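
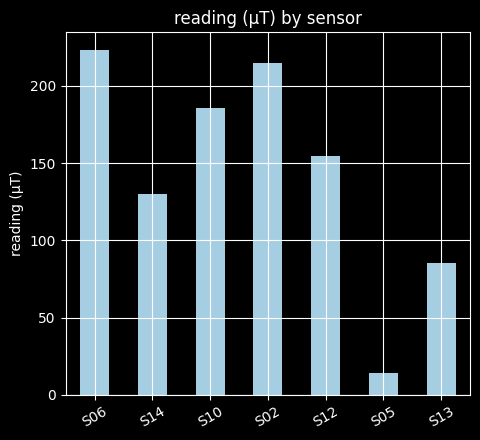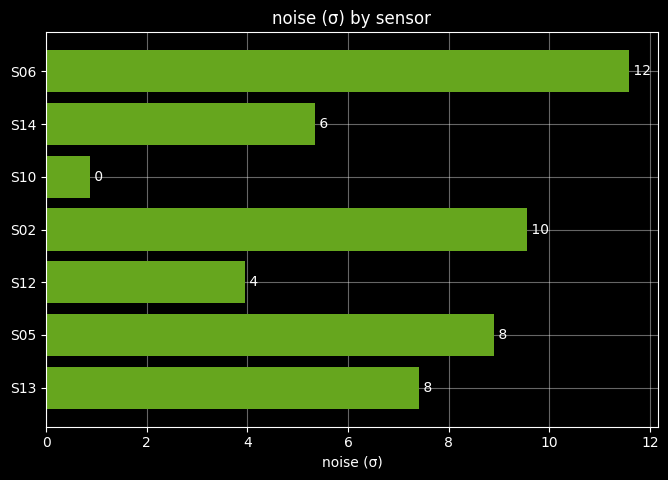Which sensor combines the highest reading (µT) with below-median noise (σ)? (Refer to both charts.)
Chart 2 median noise (σ) ≈ 8; below-median sensors: S14, S10, S12. Among those, S10 has the highest reading (µT) (≈ 175).

S10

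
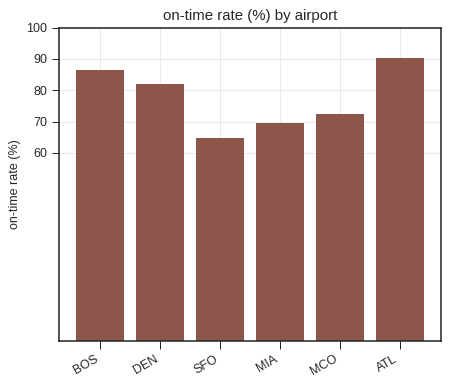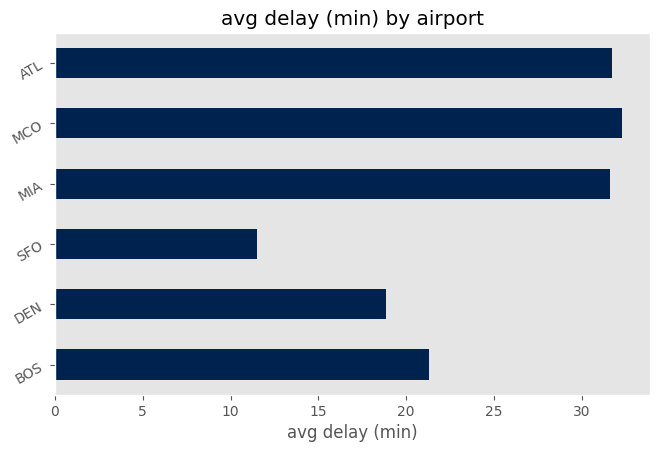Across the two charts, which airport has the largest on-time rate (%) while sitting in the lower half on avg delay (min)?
Chart 2 median avg delay (min) ≈ 25; below-median airports: BOS, DEN, SFO. Among those, BOS has the highest on-time rate (%) (≈ 90).

BOS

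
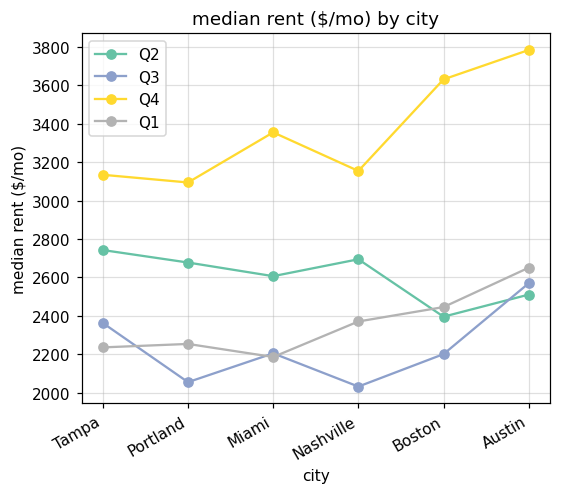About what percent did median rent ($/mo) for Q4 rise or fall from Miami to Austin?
Miami ≈ 3400, Austin ≈ 3800; (3800 − 3400) / 3400 ≈ +11.8%.

≈ +11.8%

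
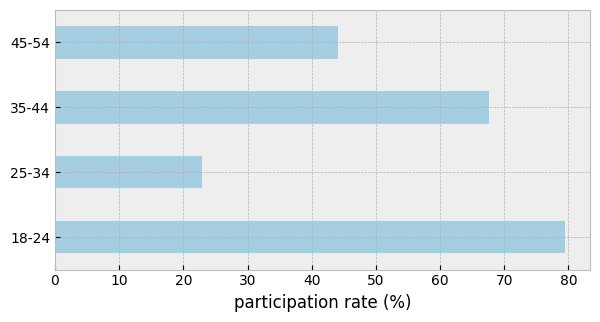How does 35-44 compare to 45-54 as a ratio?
35-44 ≈ 70, 45-54 ≈ 40; 70/40 ≈ 1.75.

≈ 1.75×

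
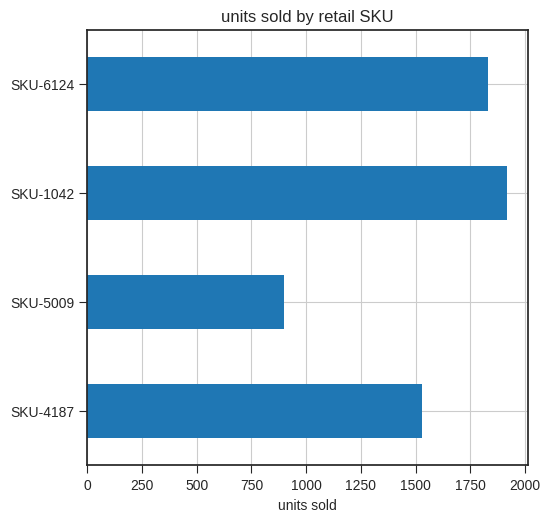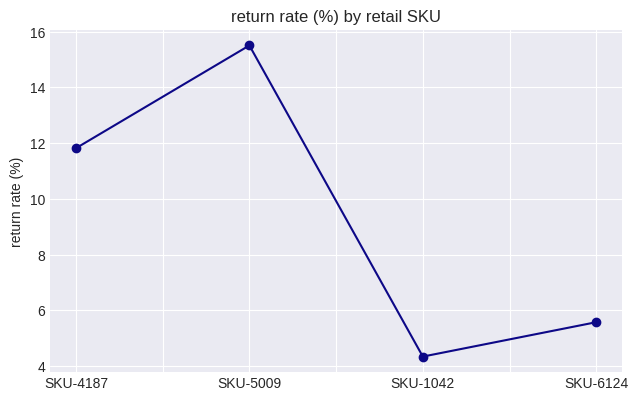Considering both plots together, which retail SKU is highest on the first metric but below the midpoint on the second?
Chart 2 median return rate (%) ≈ 8; below-median retail SKUs: SKU-1042, SKU-6124. Among those, SKU-1042 has the highest units sold (≈ 2000).

SKU-1042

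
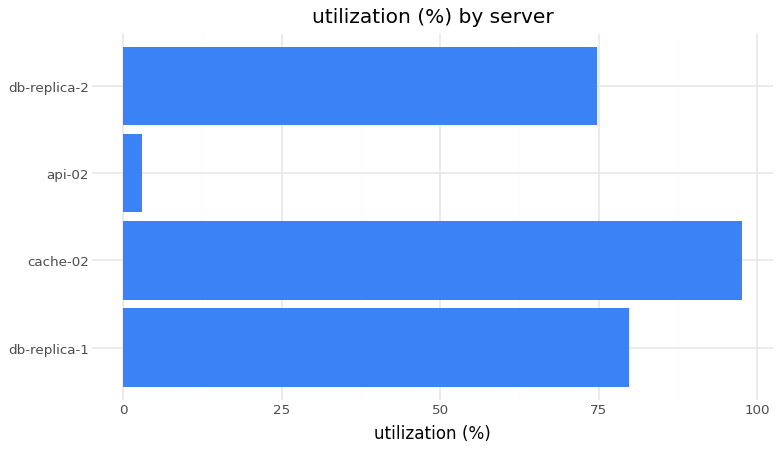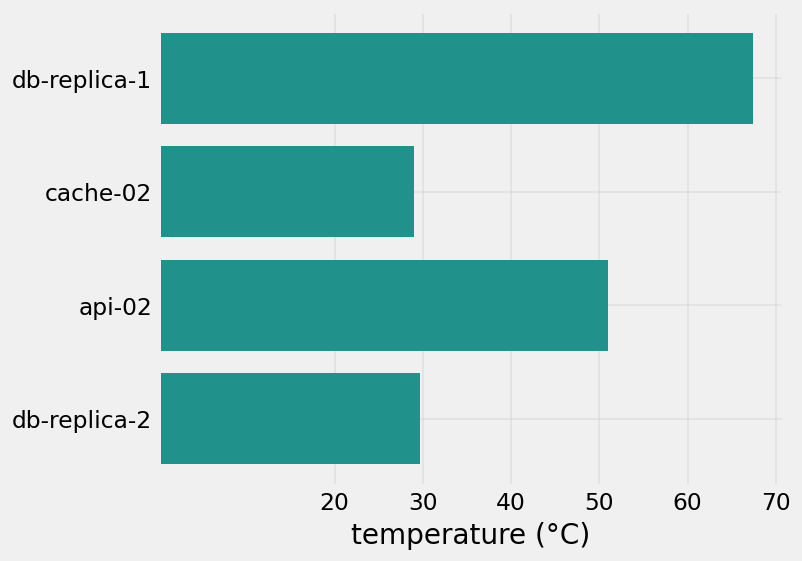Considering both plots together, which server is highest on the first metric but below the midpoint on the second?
Chart 2 median temperature (°C) ≈ 40; below-median servers: cache-02, db-replica-2. Among those, cache-02 has the highest utilization (%) (≈ 100).

cache-02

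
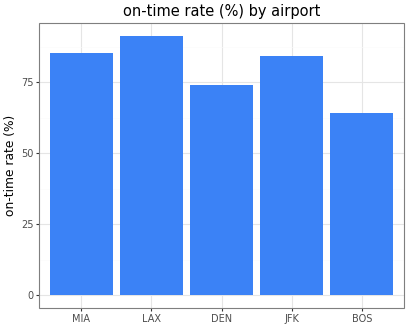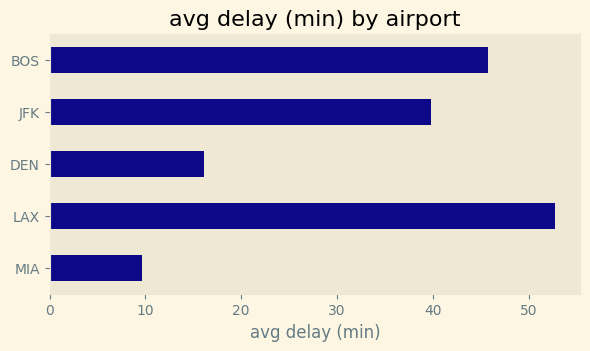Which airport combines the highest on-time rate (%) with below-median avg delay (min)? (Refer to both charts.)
MIA

Chart 2 median avg delay (min) ≈ 40; below-median airports: MIA, DEN. Among those, MIA has the highest on-time rate (%) (≈ 90).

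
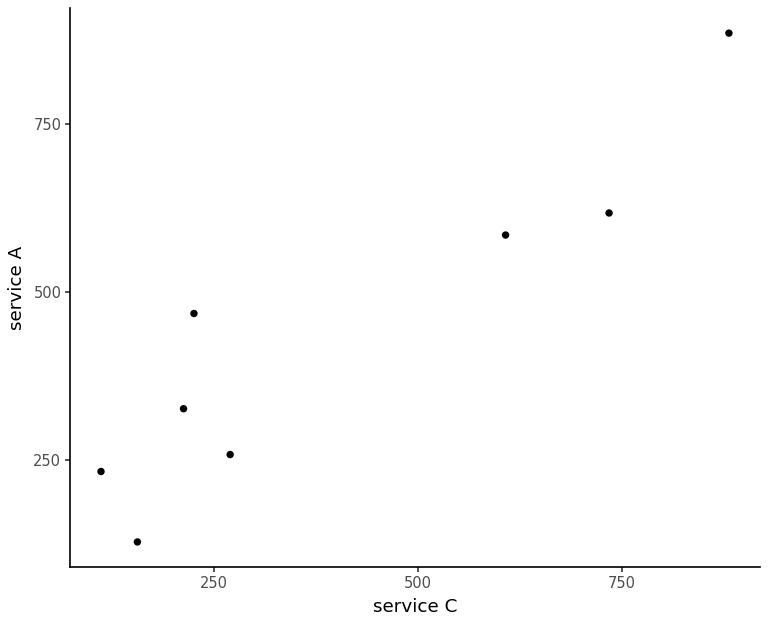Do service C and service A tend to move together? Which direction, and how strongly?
Points are positively correlated; strong (|r| ≈ 0.9).

positive, strong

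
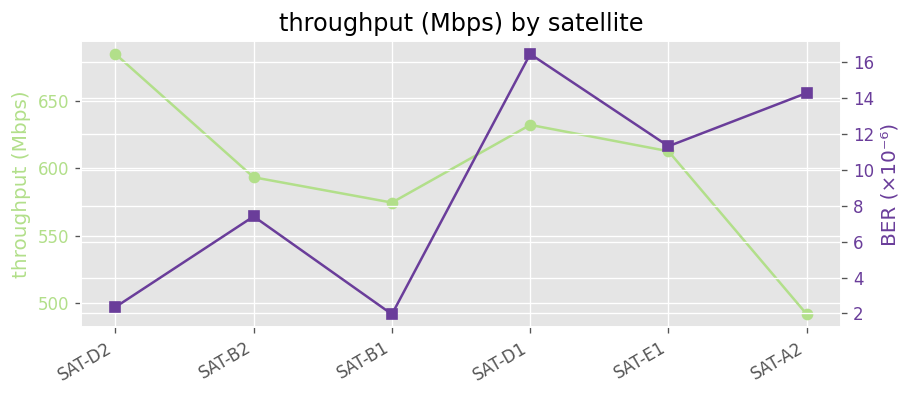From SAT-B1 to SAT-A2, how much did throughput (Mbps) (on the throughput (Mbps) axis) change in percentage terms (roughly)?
≈ -13.8%

SAT-B1 ≈ 580, SAT-A2 ≈ 500; (500 − 580) / 580 ≈ -13.8%.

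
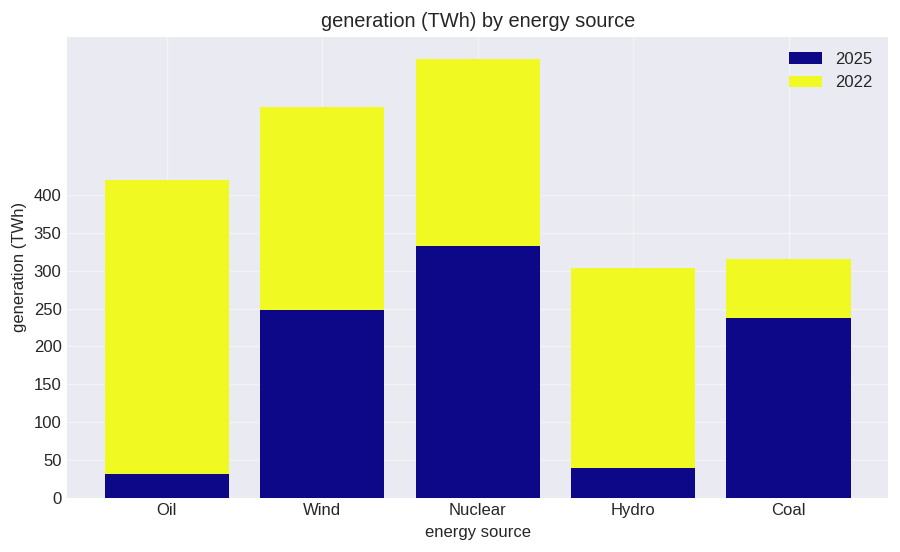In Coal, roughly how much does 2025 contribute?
≈ 250

2025 top ≈ 250, bottom ≈ 0; segment ≈ 250.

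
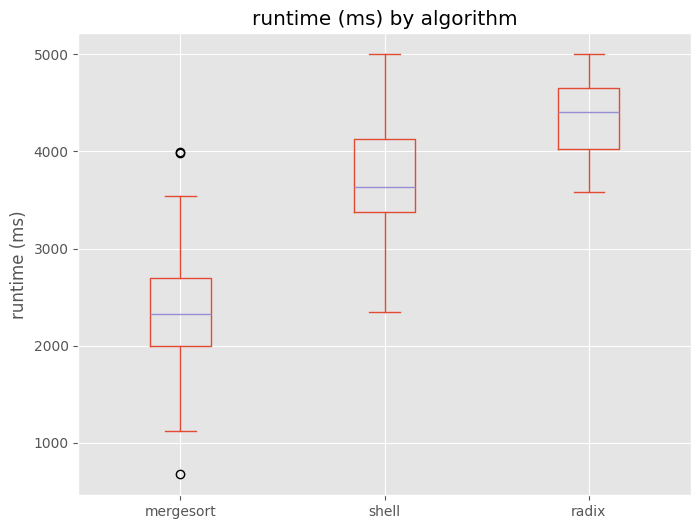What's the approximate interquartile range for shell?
Q3 ≈ 4200, Q1 ≈ 3400; IQR ≈ 800.

≈ 800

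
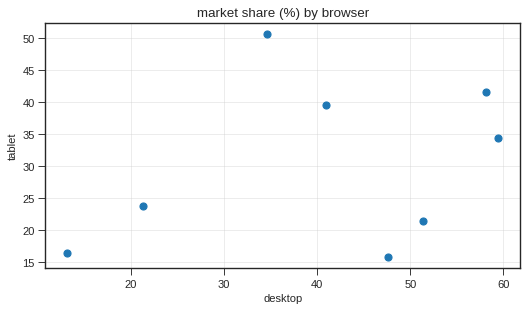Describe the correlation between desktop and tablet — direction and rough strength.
positive, weak

Points are positively correlated; weak (|r| ≈ 0.3).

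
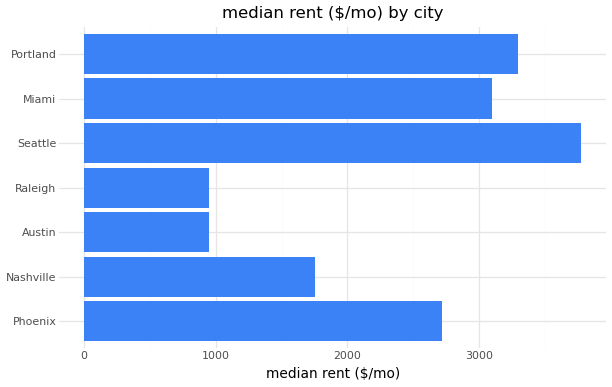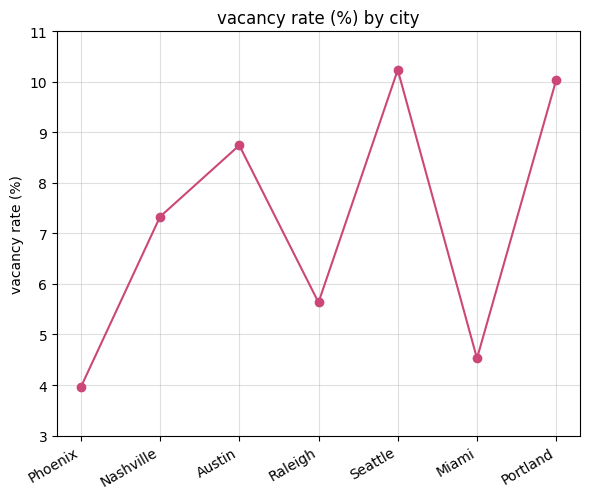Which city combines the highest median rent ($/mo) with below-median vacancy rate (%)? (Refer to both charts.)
Miami

Chart 2 median vacancy rate (%) ≈ 7; below-median cities: Phoenix, Raleigh, Miami. Among those, Miami has the highest median rent ($/mo) (≈ 3000).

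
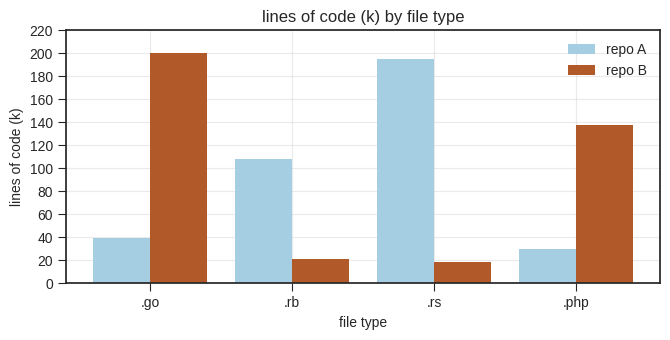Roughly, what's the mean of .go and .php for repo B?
≈ 170

(200 + 140) / 2 ≈ 170.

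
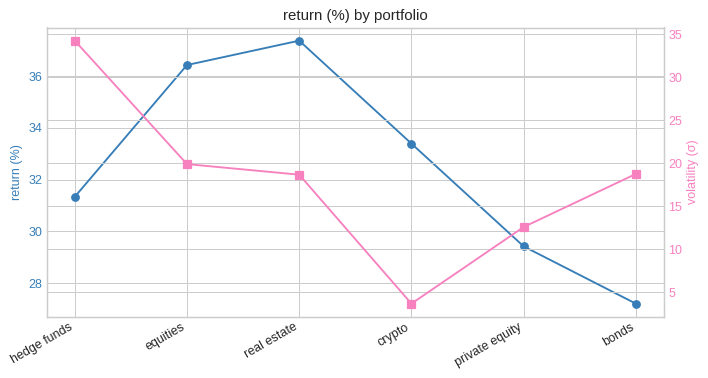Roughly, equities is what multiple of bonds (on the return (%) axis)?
equities ≈ 36, bonds ≈ 27; 36/27 ≈ 1.33.

≈ 1.33×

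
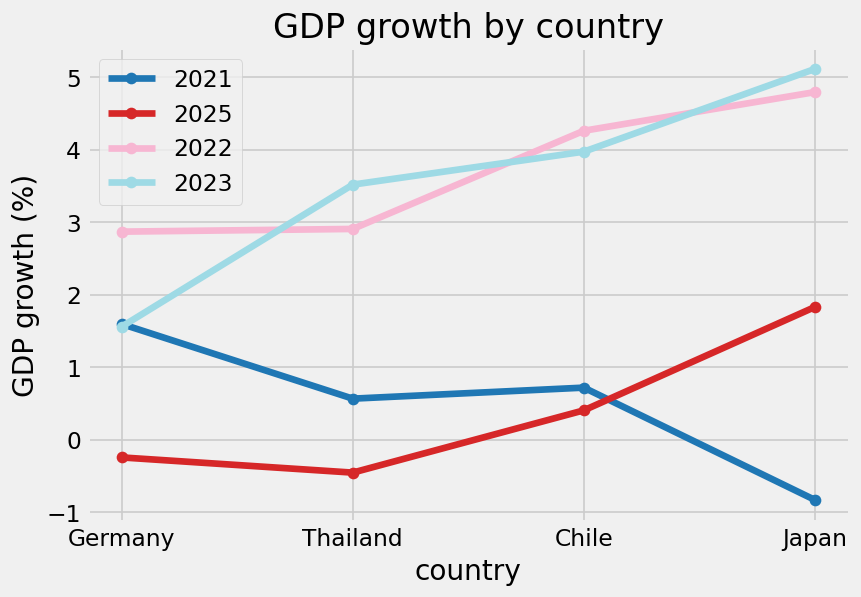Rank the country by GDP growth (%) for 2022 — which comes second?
Chile

Top 3 for 2022: Japan ≈ 5.0, Chile ≈ 4.5, Thailand ≈ 3.0.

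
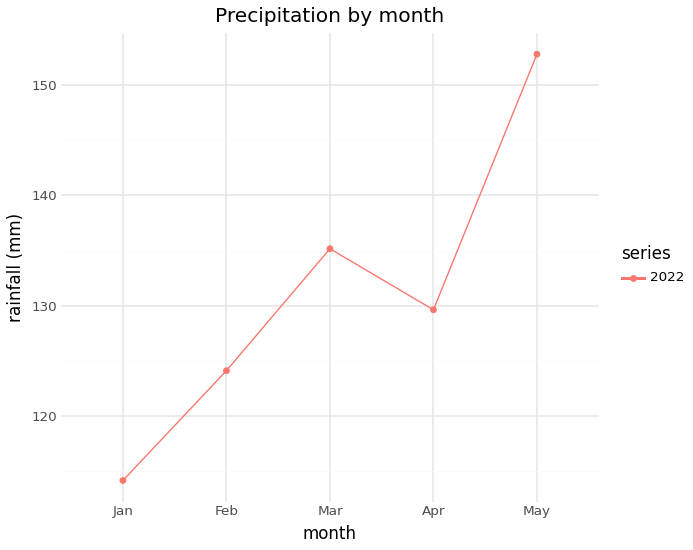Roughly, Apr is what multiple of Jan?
≈ 1.13×

Apr ≈ 130, Jan ≈ 115; 130/115 ≈ 1.13.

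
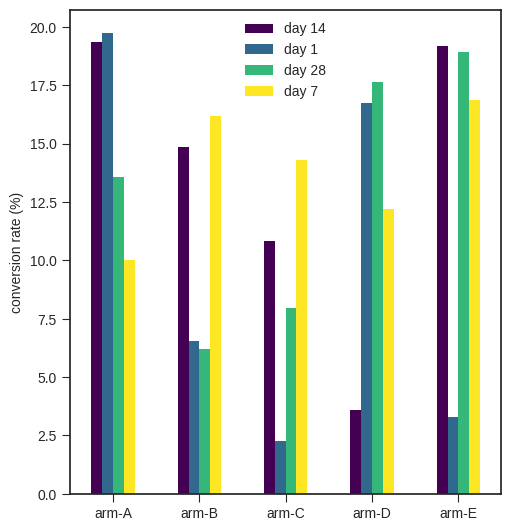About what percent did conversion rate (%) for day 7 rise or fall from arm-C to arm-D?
≈ -14.3%

arm-C ≈ 14, arm-D ≈ 12; (12 − 14) / 14 ≈ -14.3%.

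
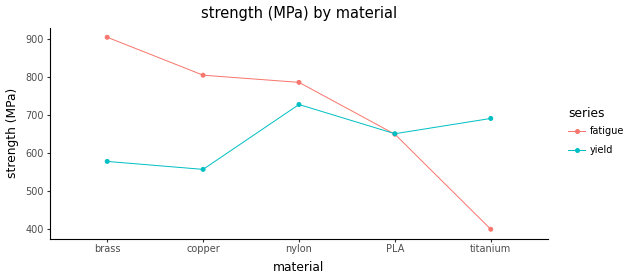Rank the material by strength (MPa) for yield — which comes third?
Top 4 for yield: nylon ≈ 750, titanium ≈ 700, PLA ≈ 650, brass ≈ 600.

PLA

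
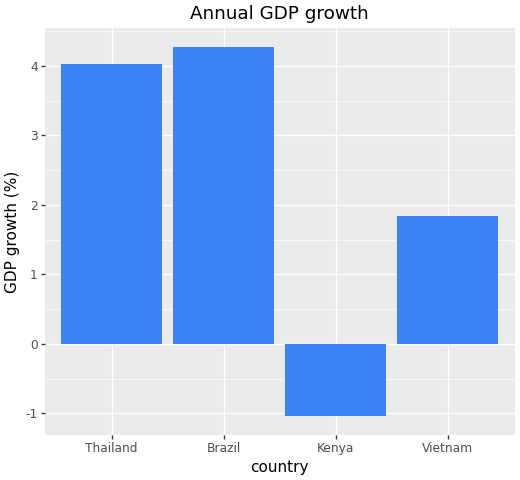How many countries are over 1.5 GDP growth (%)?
3

Above 1.5: Thailand, Brazil, Vietnam.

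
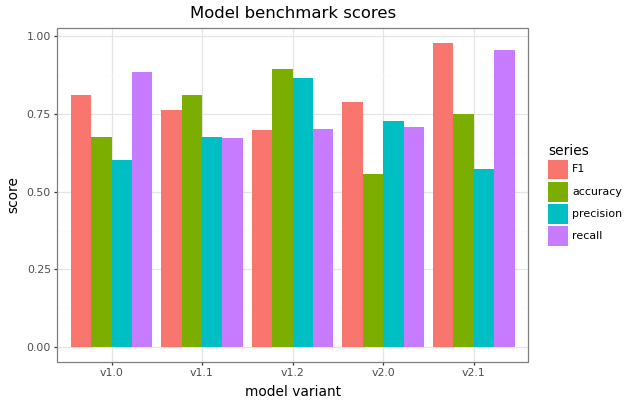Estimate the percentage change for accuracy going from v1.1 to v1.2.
≈ +12.5%

v1.1 ≈ 0.8, v1.2 ≈ 0.9; (0.9 − 0.8) / 0.8 ≈ +12.5%.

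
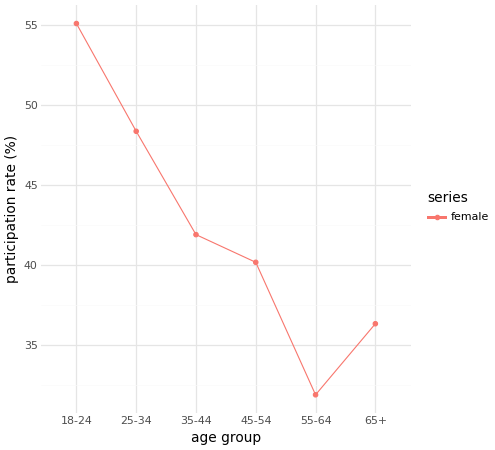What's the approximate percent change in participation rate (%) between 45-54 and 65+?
45-54 ≈ 40, 65+ ≈ 36; (36 − 40) / 40 ≈ -10%.

≈ -10%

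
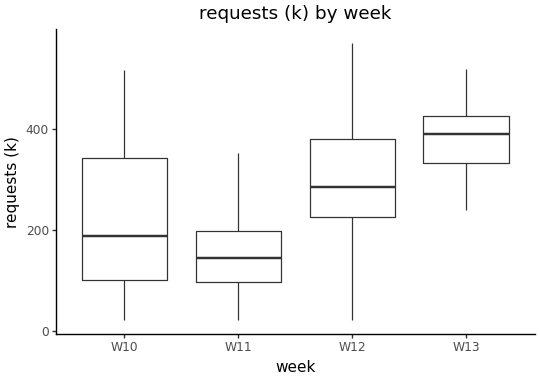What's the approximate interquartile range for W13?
Q3 ≈ 420, Q1 ≈ 340; IQR ≈ 80.

≈ 80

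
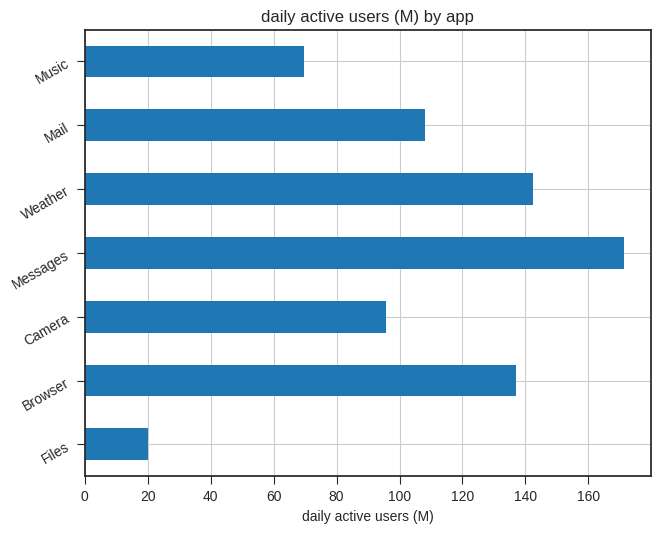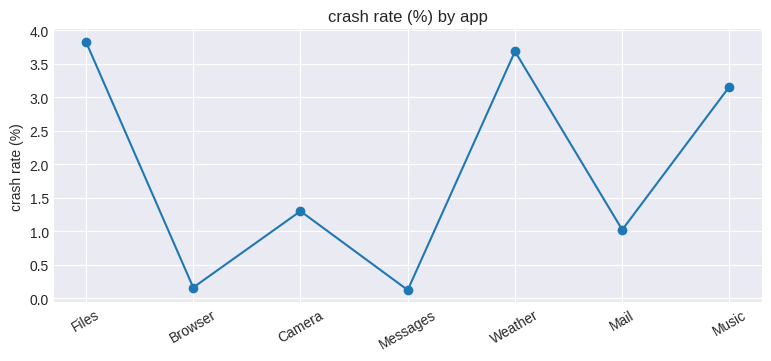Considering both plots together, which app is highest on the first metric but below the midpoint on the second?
Messages

Chart 2 median crash rate (%) ≈ 1.5; below-median apps: Browser, Messages, Mail. Among those, Messages has the highest daily active users (M) (≈ 180).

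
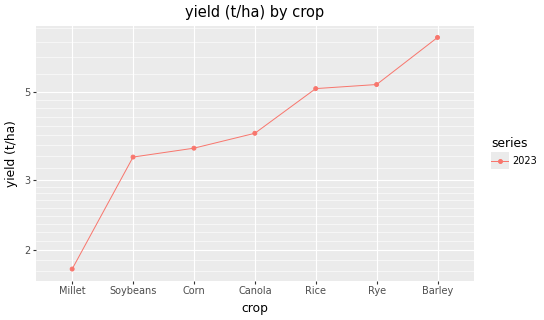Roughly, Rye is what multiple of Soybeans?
≈ 1.43×

Rye ≈ 5.0, Soybeans ≈ 3.5; 5.0/3.5 ≈ 1.43.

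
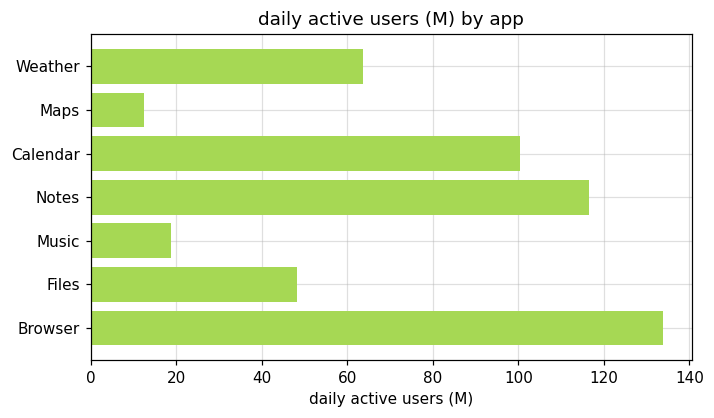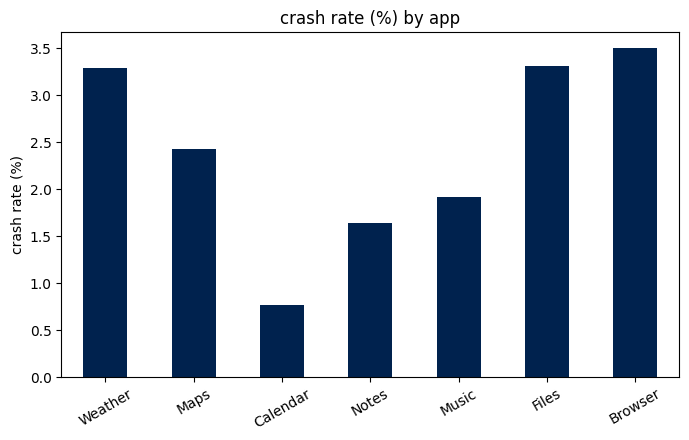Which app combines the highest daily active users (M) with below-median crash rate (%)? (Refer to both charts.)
Chart 2 median crash rate (%) ≈ 2.5; below-median apps: Calendar, Notes, Music. Among those, Notes has the highest daily active users (M) (≈ 120).

Notes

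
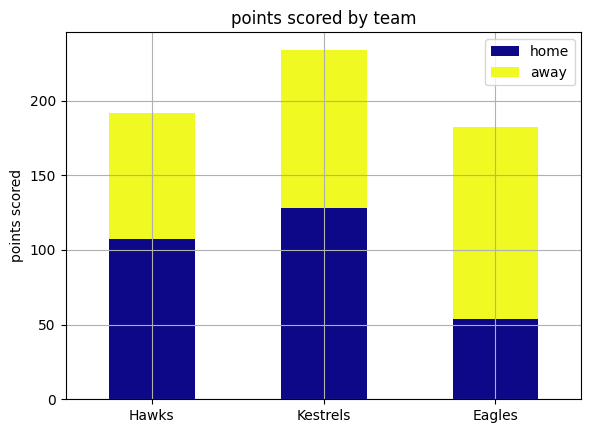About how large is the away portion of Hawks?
≈ 100

away top ≈ 200, bottom ≈ 100; segment ≈ 100.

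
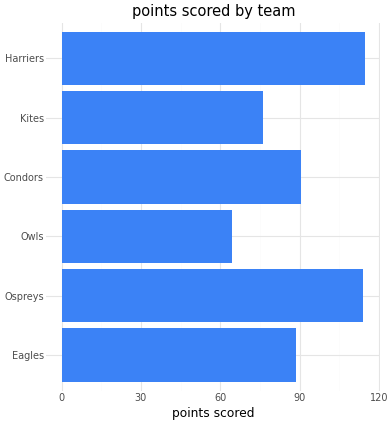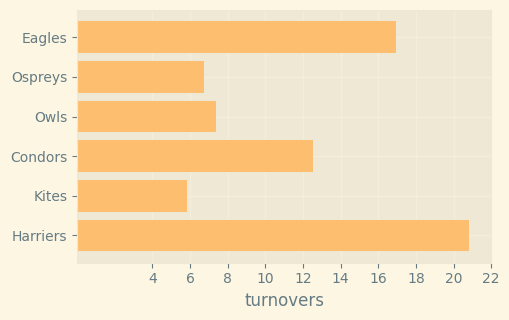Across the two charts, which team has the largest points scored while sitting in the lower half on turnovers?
Ospreys

Chart 2 median turnovers ≈ 10; below-median teams: Ospreys, Owls, Kites. Among those, Ospreys has the highest points scored (≈ 120).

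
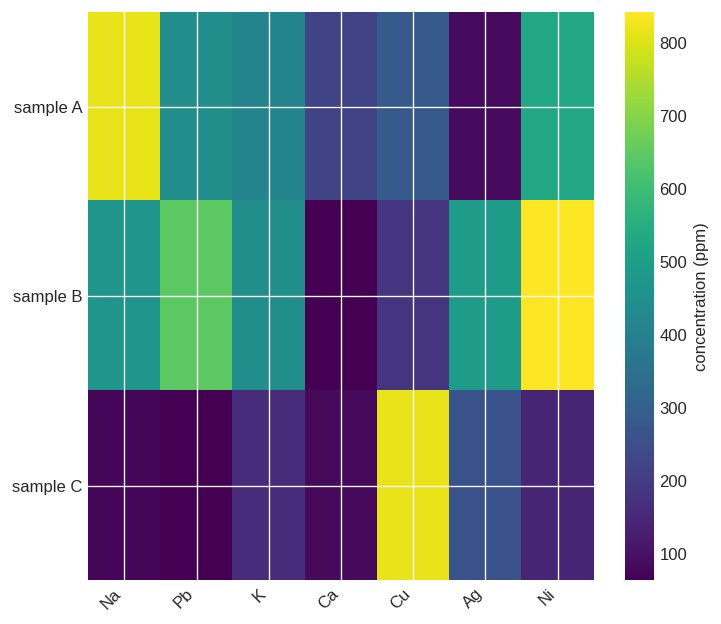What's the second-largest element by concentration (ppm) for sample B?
Pb

Top 3 for sample B: Ni ≈ 800, Pb ≈ 600, Ag ≈ 500.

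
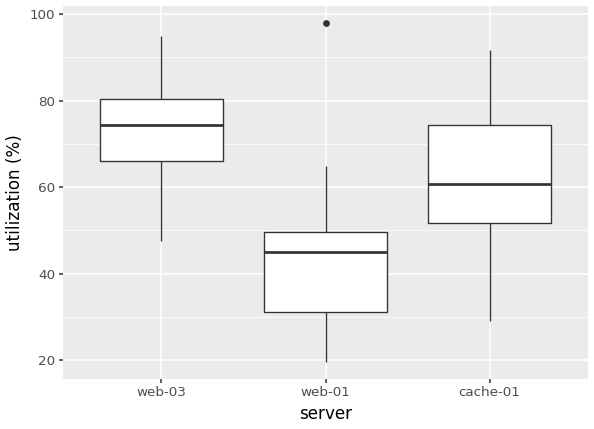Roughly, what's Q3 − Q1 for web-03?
≈ 15

Q3 ≈ 80, Q1 ≈ 65; IQR ≈ 15.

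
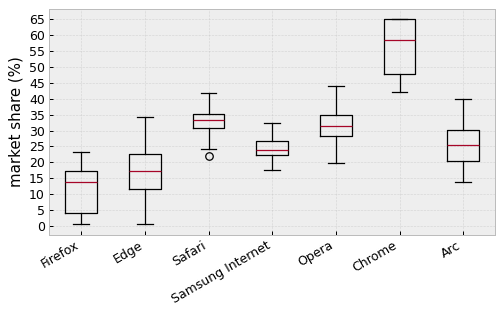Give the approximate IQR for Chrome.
Q3 ≈ 65, Q1 ≈ 50; IQR ≈ 15.

≈ 15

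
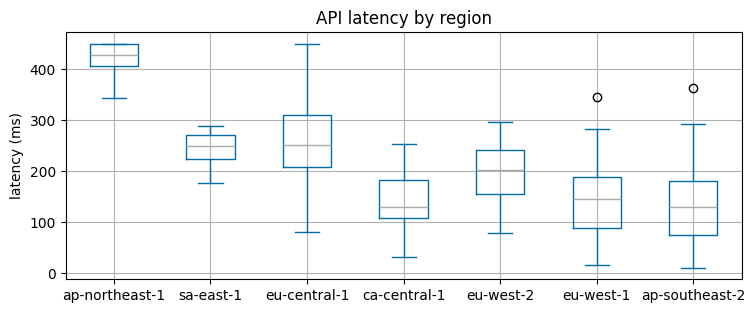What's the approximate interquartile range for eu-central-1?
Q3 ≈ 300, Q1 ≈ 200; IQR ≈ 100.

≈ 100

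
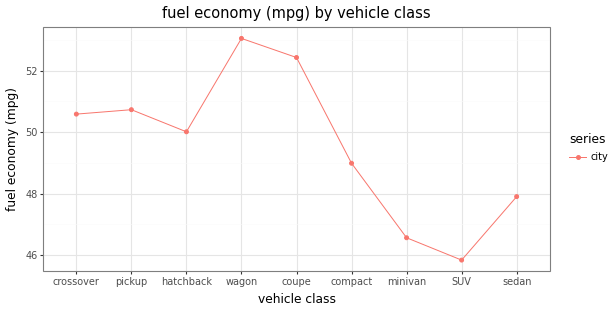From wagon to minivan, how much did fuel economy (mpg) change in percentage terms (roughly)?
≈ -11.3%

wagon ≈ 53, minivan ≈ 47; (47 − 53) / 53 ≈ -11.3%.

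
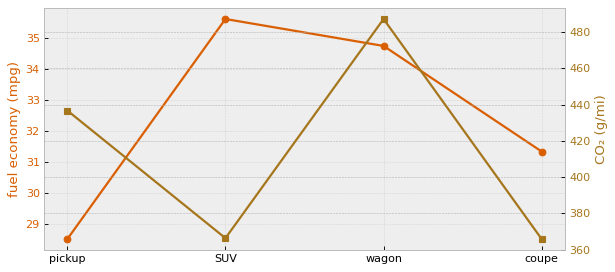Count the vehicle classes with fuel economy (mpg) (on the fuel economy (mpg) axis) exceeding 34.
2

Above 34: SUV, wagon.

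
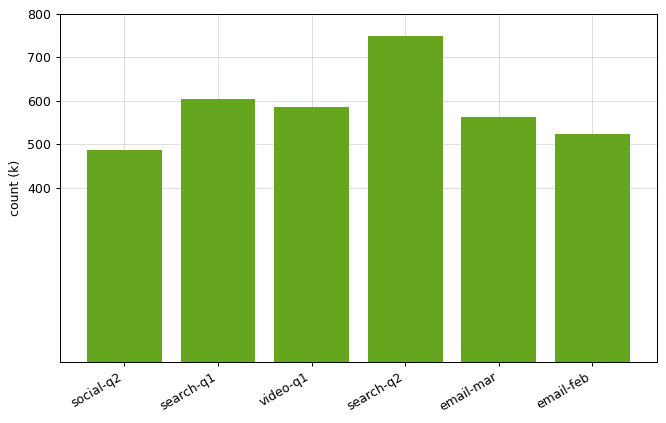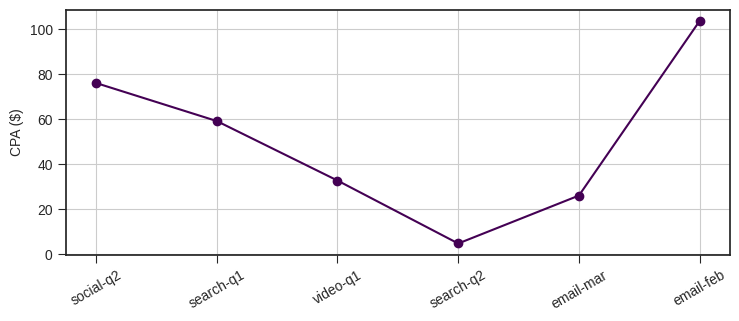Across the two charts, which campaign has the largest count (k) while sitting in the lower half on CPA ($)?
search-q2

Chart 2 median CPA ($) ≈ 50; below-median campaigns: video-q1, search-q2, email-mar. Among those, search-q2 has the highest count (k) (≈ 700).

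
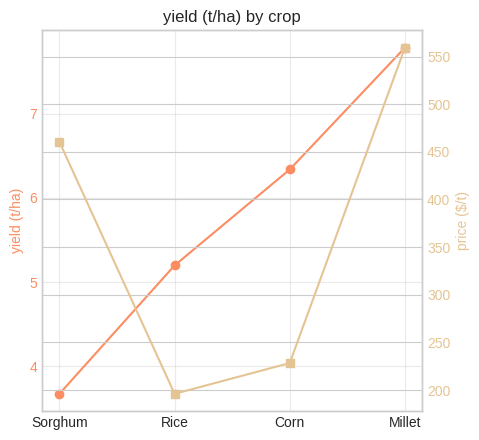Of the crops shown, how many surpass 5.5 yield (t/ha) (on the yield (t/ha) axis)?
Above 5.5: Corn, Millet.

2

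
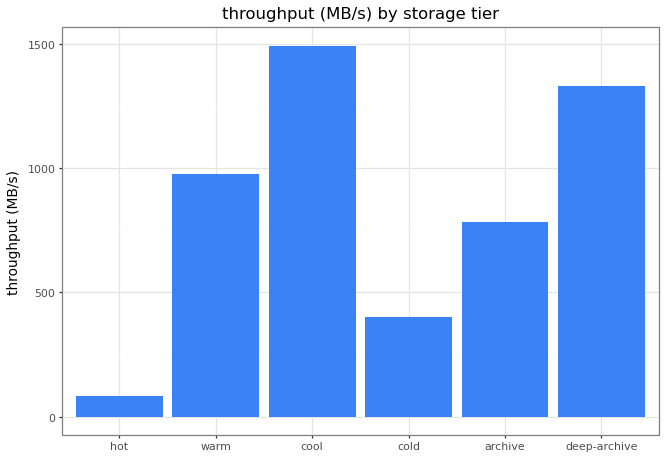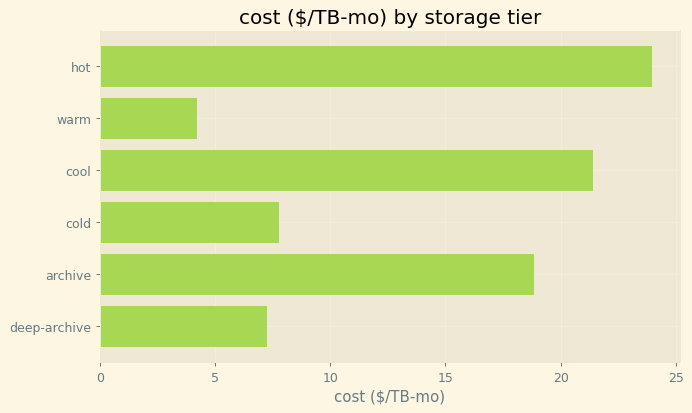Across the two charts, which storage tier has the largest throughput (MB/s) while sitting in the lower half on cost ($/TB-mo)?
Chart 2 median cost ($/TB-mo) ≈ 15; below-median storage tiers: warm, cold, deep-archive. Among those, deep-archive has the highest throughput (MB/s) (≈ 1400).

deep-archive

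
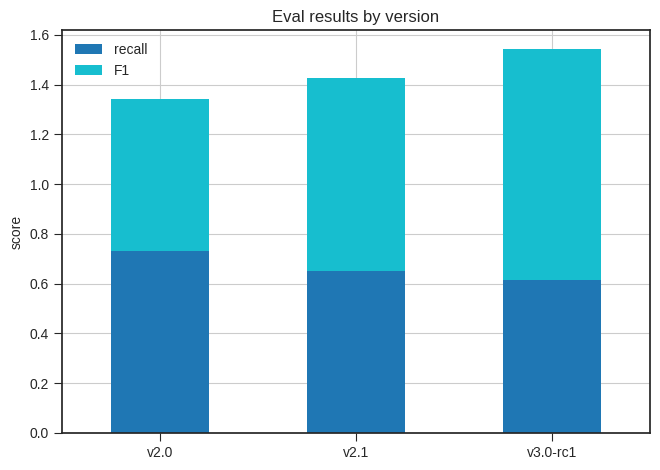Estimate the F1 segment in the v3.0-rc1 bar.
F1 top ≈ 1.6, bottom ≈ 0.6; segment ≈ 1.0.

≈ 1.0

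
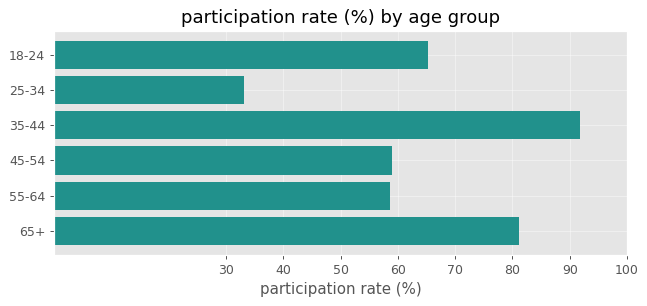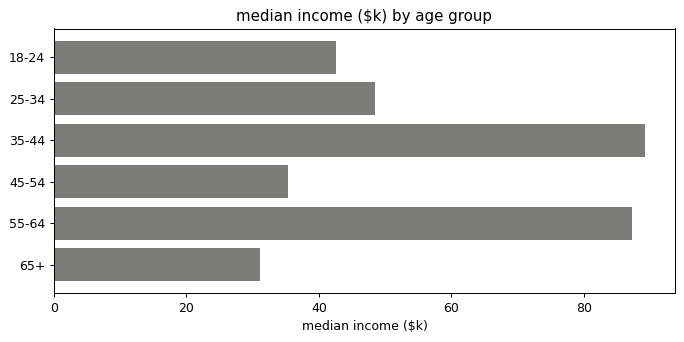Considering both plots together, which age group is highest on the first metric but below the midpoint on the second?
65+

Chart 2 median median income ($k) ≈ 50; below-median age groups: 18-24, 45-54, 65+. Among those, 65+ has the highest participation rate (%) (≈ 80).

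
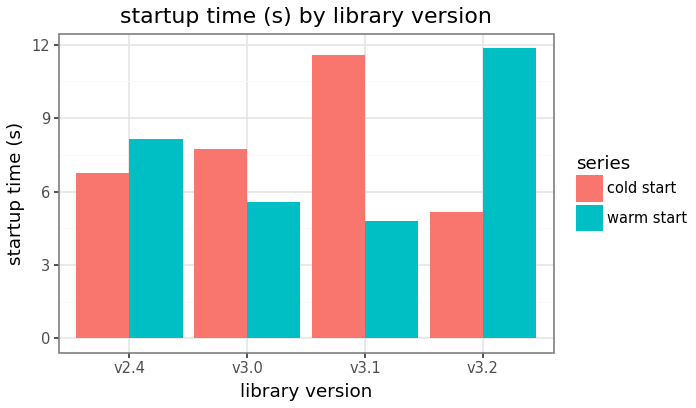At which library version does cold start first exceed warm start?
v3.0

v2.4: cold start ≈ 7 vs warm start ≈ 8 (not yet); v3.0: cold start ≈ 8 vs warm start ≈ 6 (first crossover).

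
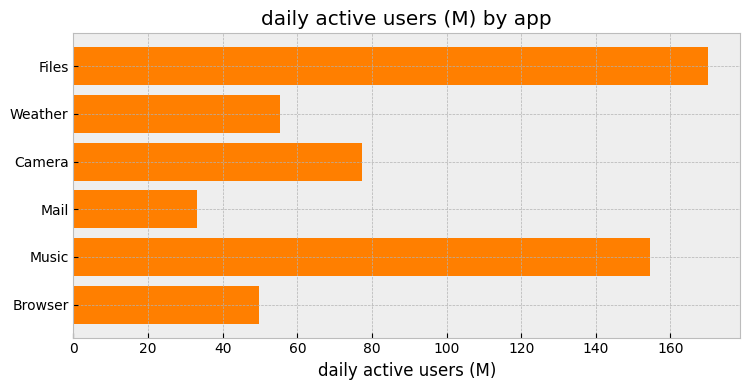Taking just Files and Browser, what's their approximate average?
≈ 110

(180 + 40) / 2 ≈ 110.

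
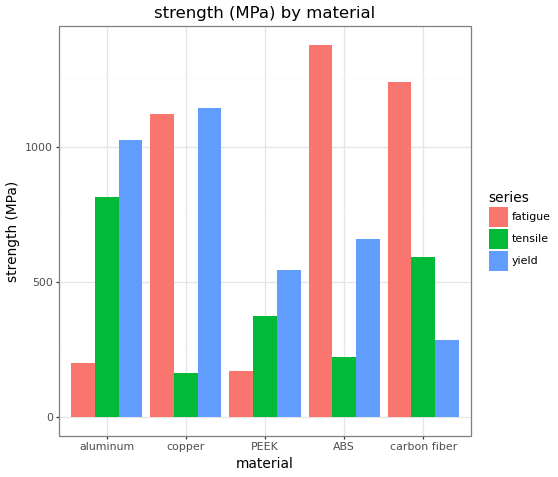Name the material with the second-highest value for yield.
aluminum

Top 3 for yield: copper ≈ 1200, aluminum ≈ 1000, ABS ≈ 600.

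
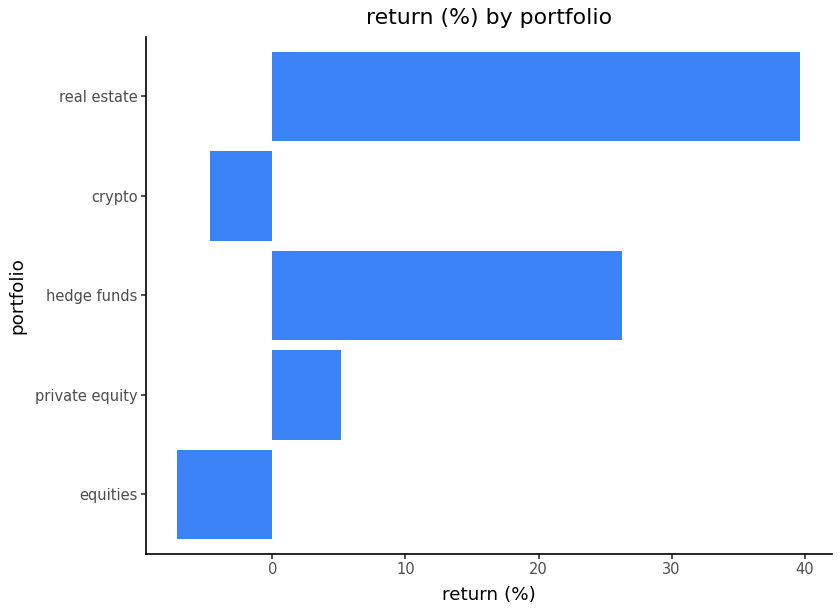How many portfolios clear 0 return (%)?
3

Above 0: private equity, hedge funds, real estate.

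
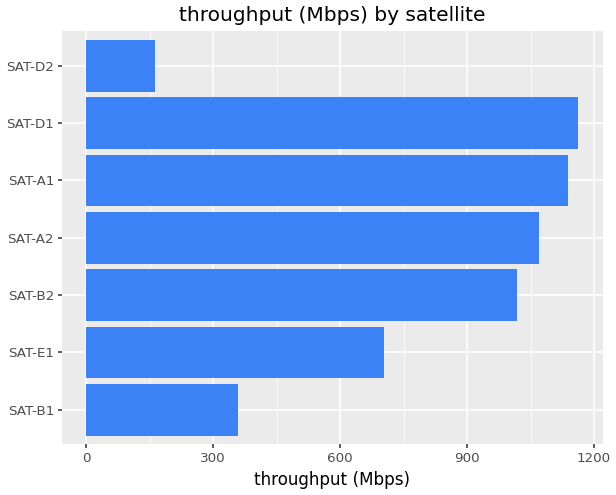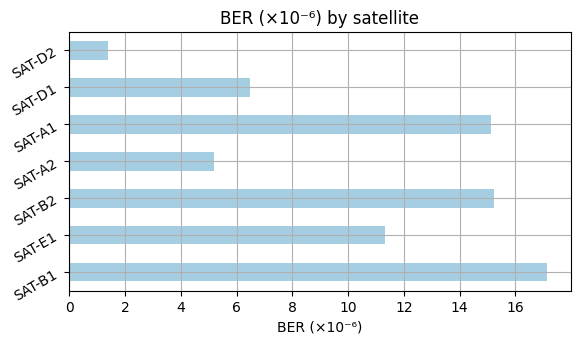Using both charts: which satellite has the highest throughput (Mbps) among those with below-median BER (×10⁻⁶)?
SAT-D1

Chart 2 median BER (×10⁻⁶) ≈ 12; below-median satellites: SAT-A2, SAT-D1, SAT-D2. Among those, SAT-D1 has the highest throughput (Mbps) (≈ 1200).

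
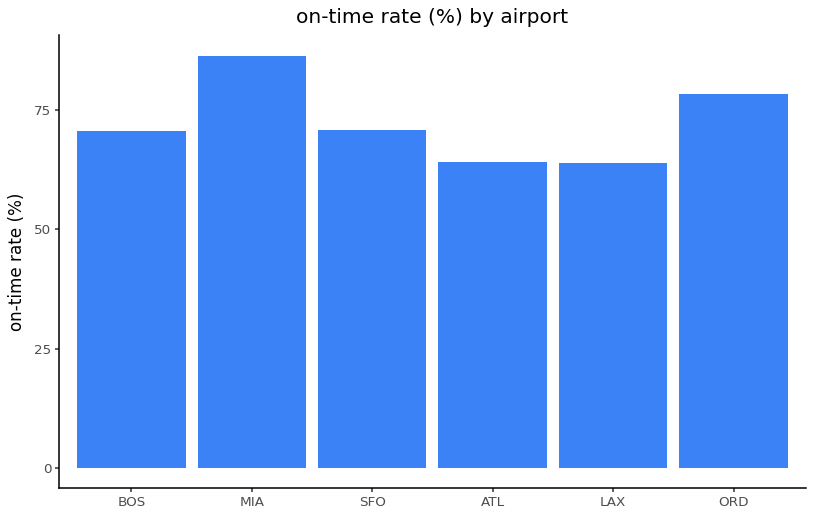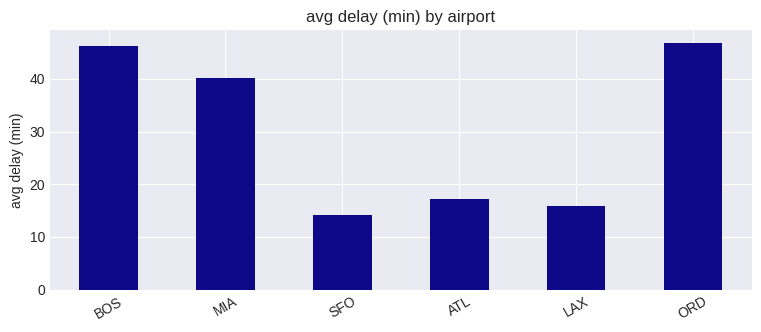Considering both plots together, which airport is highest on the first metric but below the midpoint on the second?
SFO

Chart 2 median avg delay (min) ≈ 30; below-median airports: SFO, ATL, LAX. Among those, SFO has the highest on-time rate (%) (≈ 70).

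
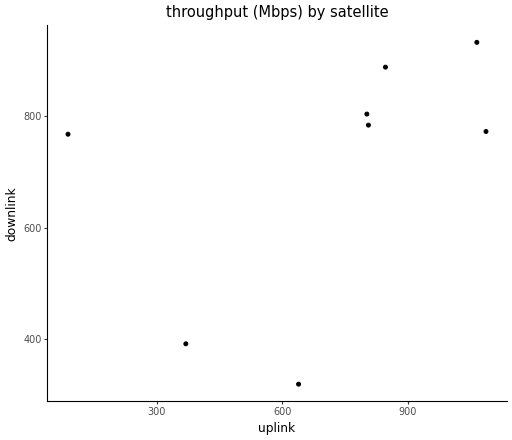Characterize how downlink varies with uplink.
Points are positively correlated; moderate (|r| ≈ 0.5).

positive, moderate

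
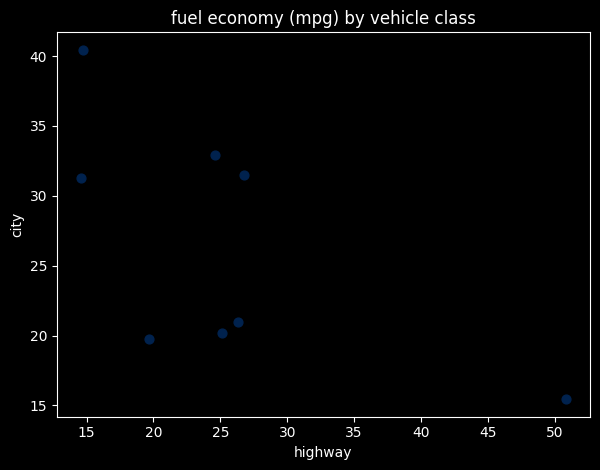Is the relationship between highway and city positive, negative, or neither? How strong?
Points are negatively correlated; moderate (|r| ≈ 0.6).

negative, moderate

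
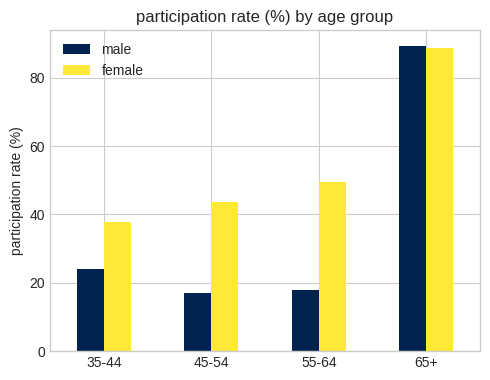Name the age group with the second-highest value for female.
Top 3 for female: 65+ ≈ 90, 55-64 ≈ 50, 45-54 ≈ 40.

55-64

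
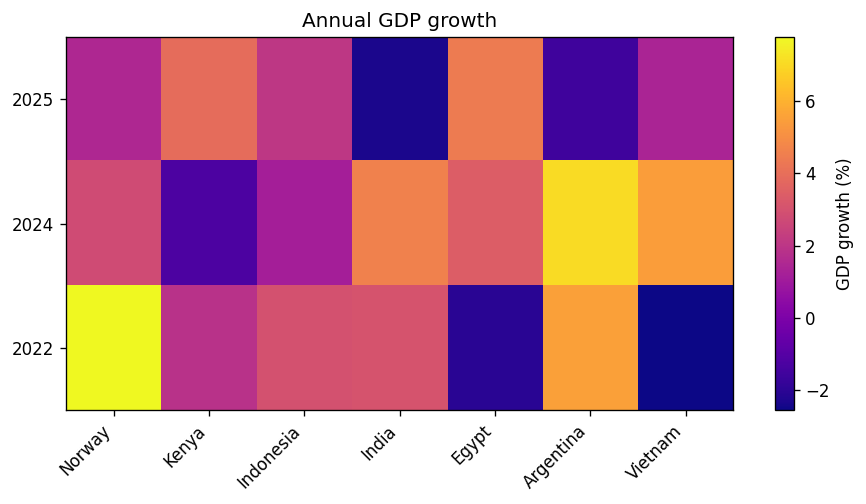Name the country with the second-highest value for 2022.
Top 3 for 2022: Norway ≈ 8, Argentina ≈ 6, India ≈ 3.

Argentina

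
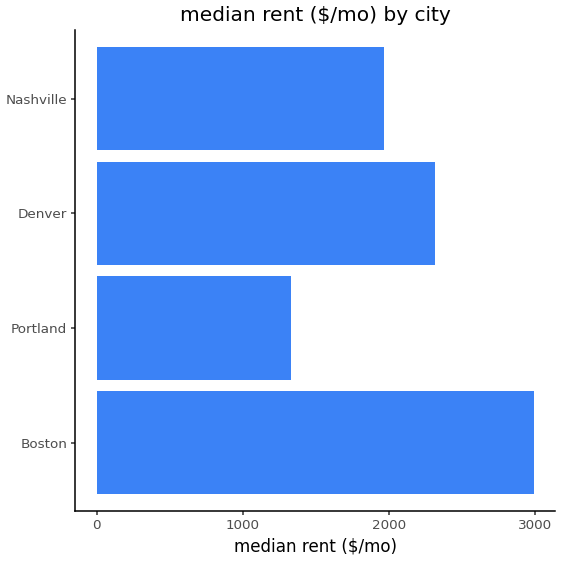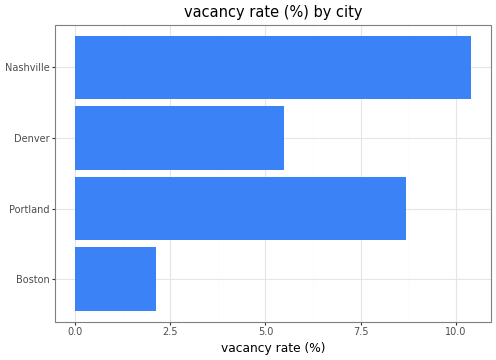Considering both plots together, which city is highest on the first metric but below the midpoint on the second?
Boston

Chart 2 median vacancy rate (%) ≈ 7; below-median cities: Boston, Denver. Among those, Boston has the highest median rent ($/mo) (≈ 3000).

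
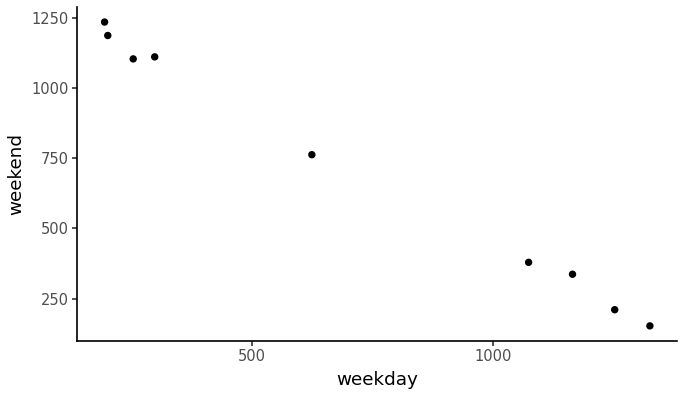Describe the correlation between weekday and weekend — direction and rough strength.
negative, strong

Points are negatively correlated; strong (|r| ≈ 1.0).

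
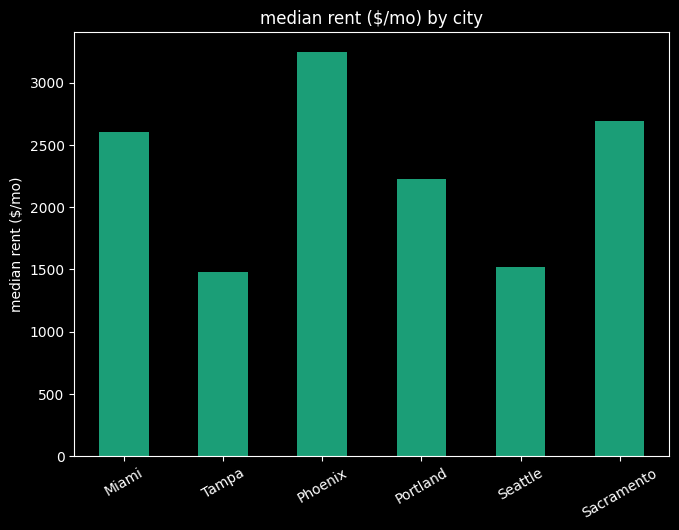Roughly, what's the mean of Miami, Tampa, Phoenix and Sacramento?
≈ 2375

(2500 + 1500 + 3000 + 2500) / 4 ≈ 2375.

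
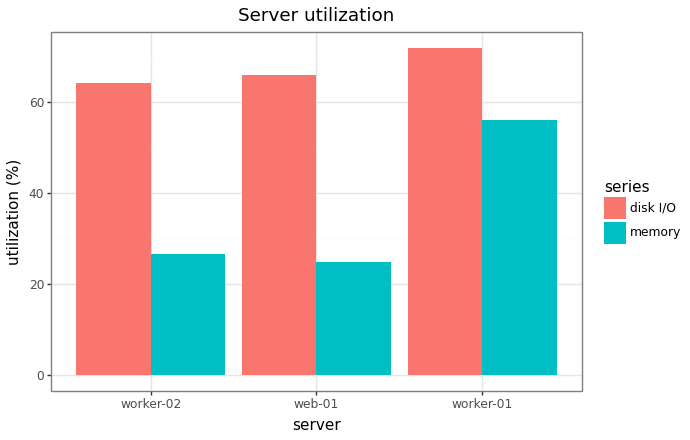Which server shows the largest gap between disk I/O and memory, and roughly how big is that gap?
web-01, ≈ 50 %

web-01: disk I/O ≈ 70, memory ≈ 20 → gap ≈ 50. Next-largest (worker-02) is only ≈ 30.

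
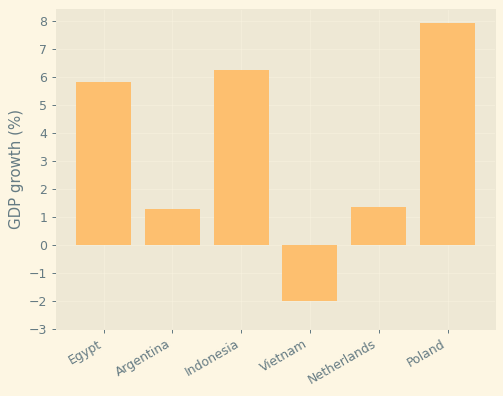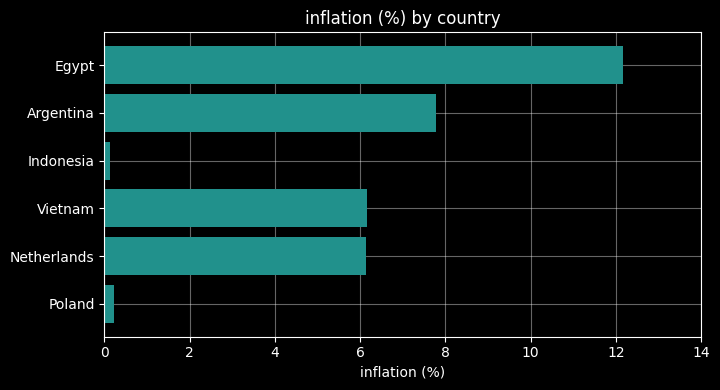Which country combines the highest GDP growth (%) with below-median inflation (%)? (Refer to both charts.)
Chart 2 median inflation (%) ≈ 6; below-median countries: Indonesia, Netherlands, Poland. Among those, Poland has the highest GDP growth (%) (≈ 8).

Poland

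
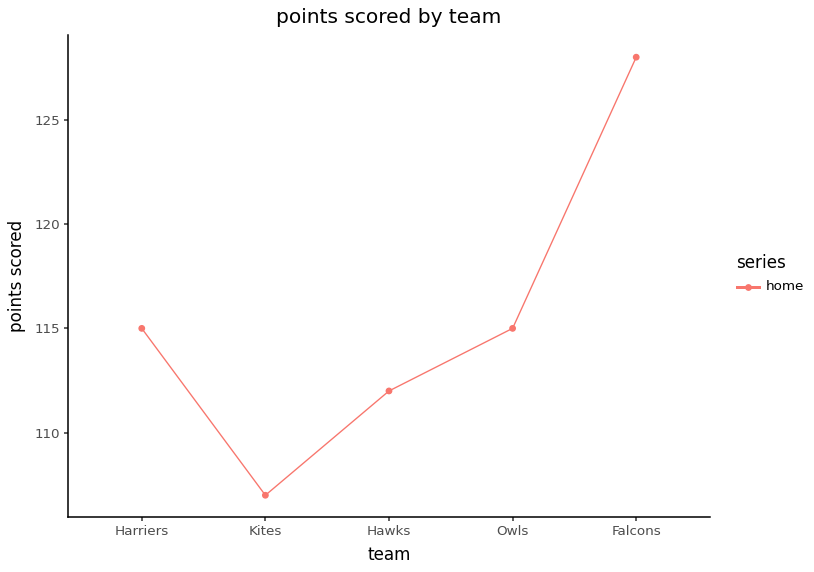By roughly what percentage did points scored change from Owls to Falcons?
≈ +10.3%

Owls ≈ 116, Falcons ≈ 128; (128 − 116) / 116 ≈ +10.3%.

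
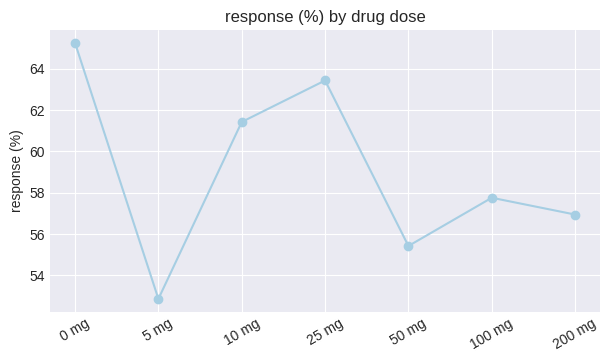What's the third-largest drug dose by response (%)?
Top 4: 0 mg ≈ 66, 25 mg ≈ 64, 10 mg ≈ 62, 100 mg ≈ 58.

10 mg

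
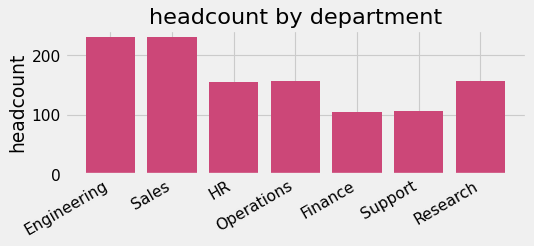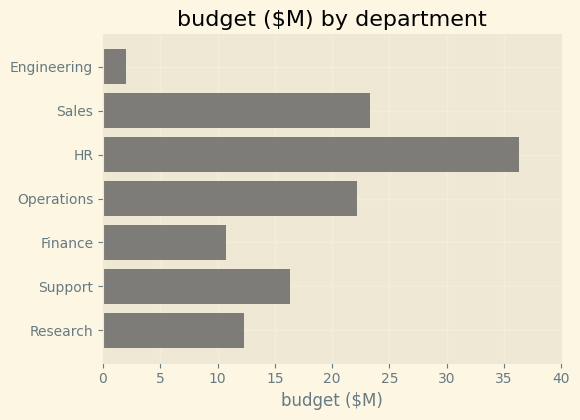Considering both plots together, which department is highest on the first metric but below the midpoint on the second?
Engineering

Chart 2 median budget ($M) ≈ 15; below-median departments: Engineering, Finance, Research. Among those, Engineering has the highest headcount (≈ 225).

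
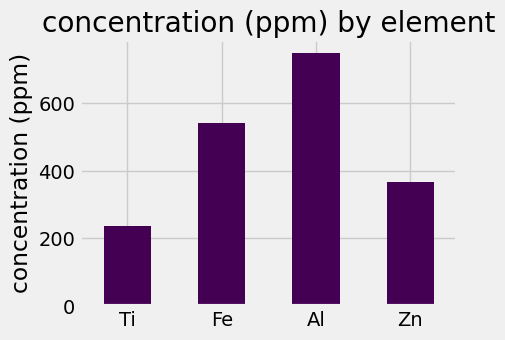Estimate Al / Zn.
≈ 1.75×

Al ≈ 700, Zn ≈ 400; 700/400 ≈ 1.75.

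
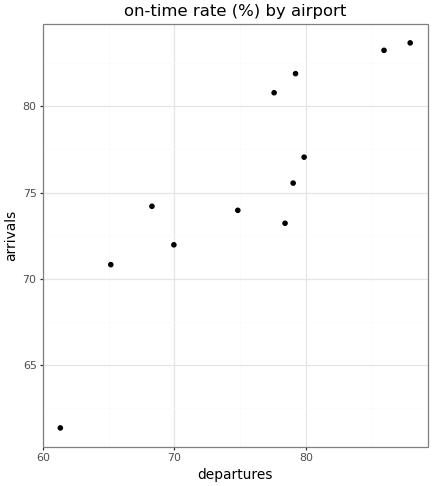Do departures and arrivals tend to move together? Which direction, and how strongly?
Points are positively correlated; strong (|r| ≈ 0.9).

positive, strong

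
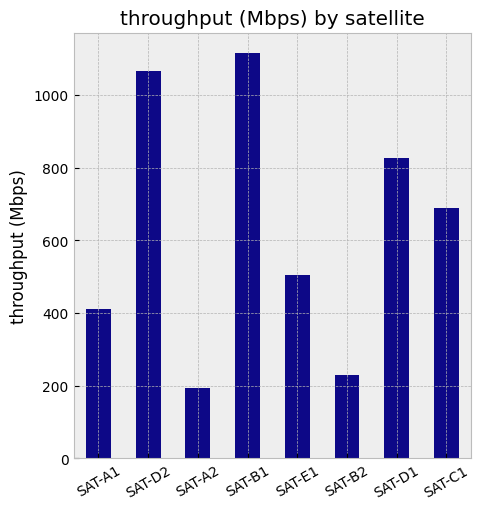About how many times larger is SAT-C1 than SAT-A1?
≈ 1.75×

SAT-C1 ≈ 700, SAT-A1 ≈ 400; 700/400 ≈ 1.75.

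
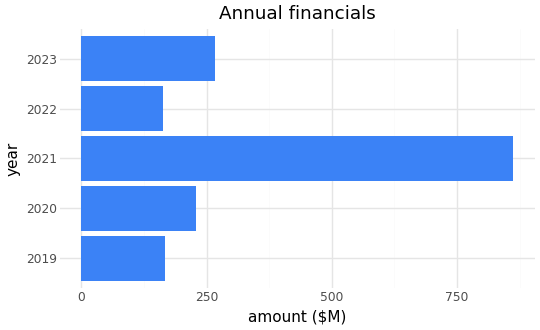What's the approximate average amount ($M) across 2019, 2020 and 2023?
(200 + 200 + 300) / 3 ≈ 233.

≈ 233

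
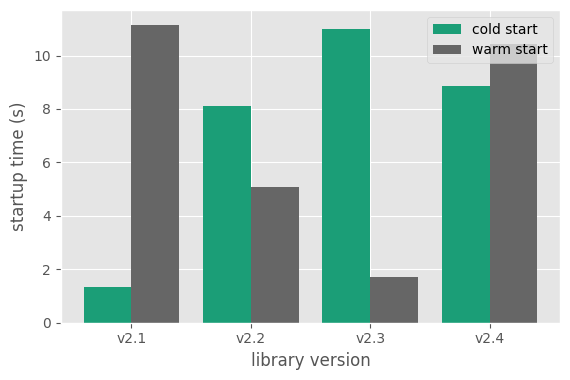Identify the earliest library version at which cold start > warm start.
v2.2

v2.1: cold start ≈ 1 vs warm start ≈ 11 (not yet); v2.2: cold start ≈ 8 vs warm start ≈ 5 (first crossover).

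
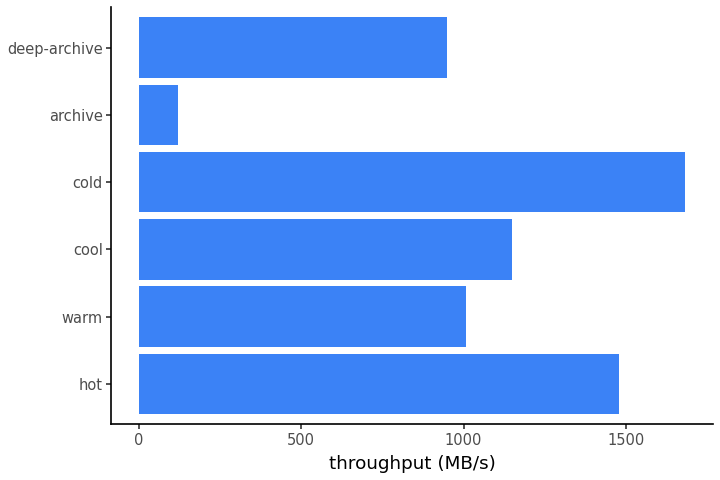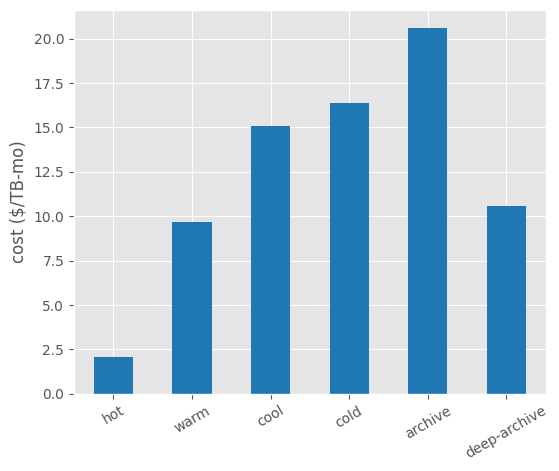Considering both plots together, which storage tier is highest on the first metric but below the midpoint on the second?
hot

Chart 2 median cost ($/TB-mo) ≈ 12; below-median storage tiers: hot, warm, deep-archive. Among those, hot has the highest throughput (MB/s) (≈ 1400).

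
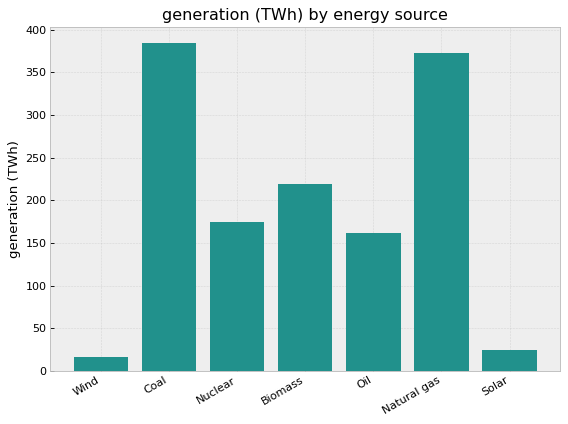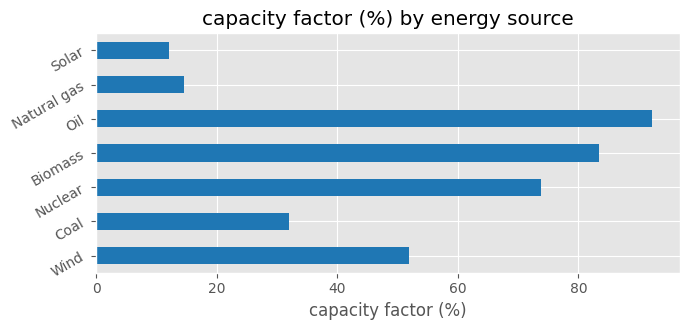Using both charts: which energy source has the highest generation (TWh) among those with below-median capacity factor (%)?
Chart 2 median capacity factor (%) ≈ 50; below-median energy sources: Coal, Natural gas, Solar. Among those, Coal has the highest generation (TWh) (≈ 400).

Coal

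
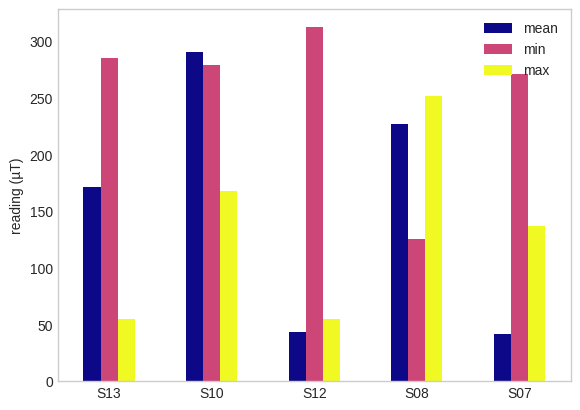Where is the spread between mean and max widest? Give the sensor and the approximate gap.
S10, ≈ 150 µT

S10: mean ≈ 300, max ≈ 150 → gap ≈ 150. Next-largest (S13) is only ≈ 100.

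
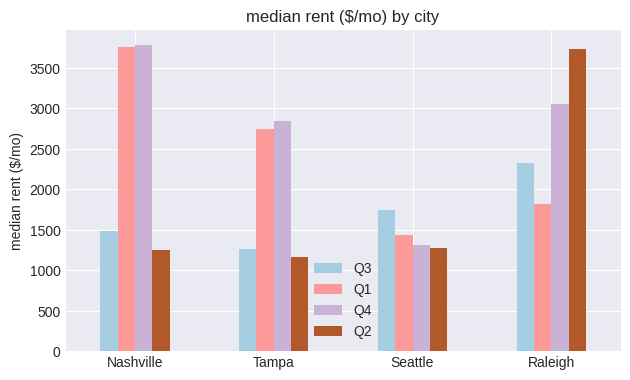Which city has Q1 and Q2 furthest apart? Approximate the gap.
Nashville: Q1 ≈ 4000, Q2 ≈ 1000 → gap ≈ 3000. Next-largest (Raleigh) is only ≈ 1500.

Nashville, ≈ 3000 $/mo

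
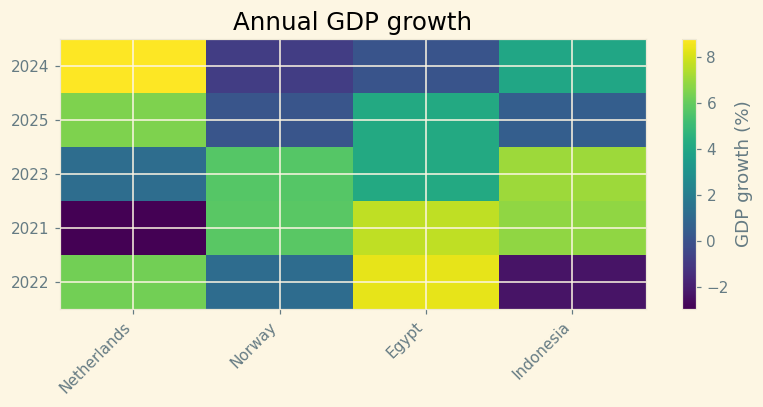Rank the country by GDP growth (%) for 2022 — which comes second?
Netherlands

Top 3 for 2022: Egypt ≈ 8, Netherlands ≈ 6, Norway ≈ 1.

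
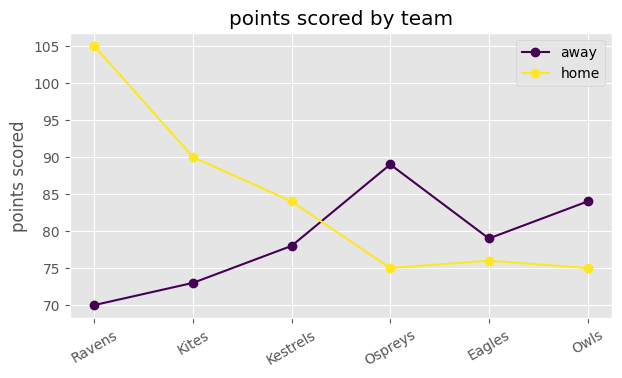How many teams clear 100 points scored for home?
1

Above 100: Ravens.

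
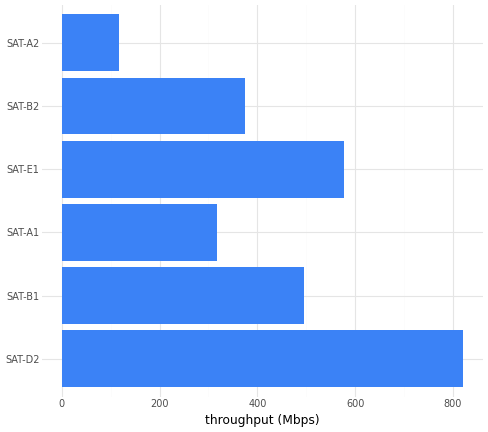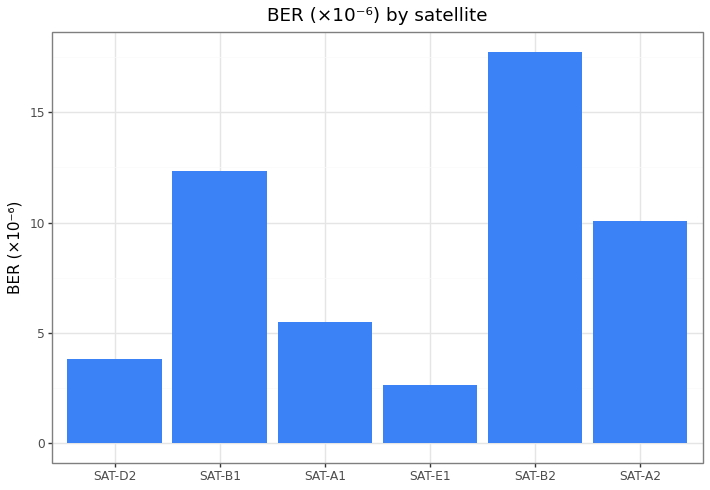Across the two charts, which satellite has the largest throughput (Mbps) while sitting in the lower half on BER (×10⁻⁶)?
SAT-D2

Chart 2 median BER (×10⁻⁶) ≈ 8; below-median satellites: SAT-D2, SAT-A1, SAT-E1. Among those, SAT-D2 has the highest throughput (Mbps) (≈ 800).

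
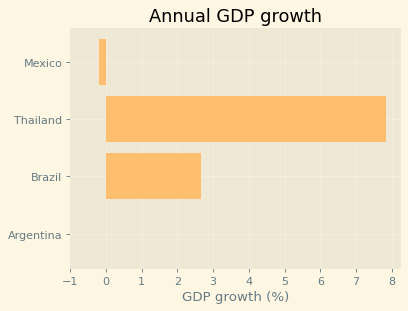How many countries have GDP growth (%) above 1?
2

Above 1: Thailand, Brazil.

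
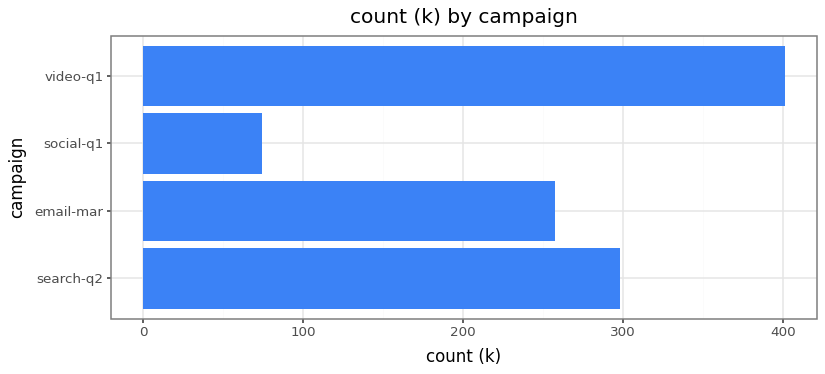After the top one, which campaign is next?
search-q2

Top 3: video-q1 ≈ 400, search-q2 ≈ 300, email-mar ≈ 250.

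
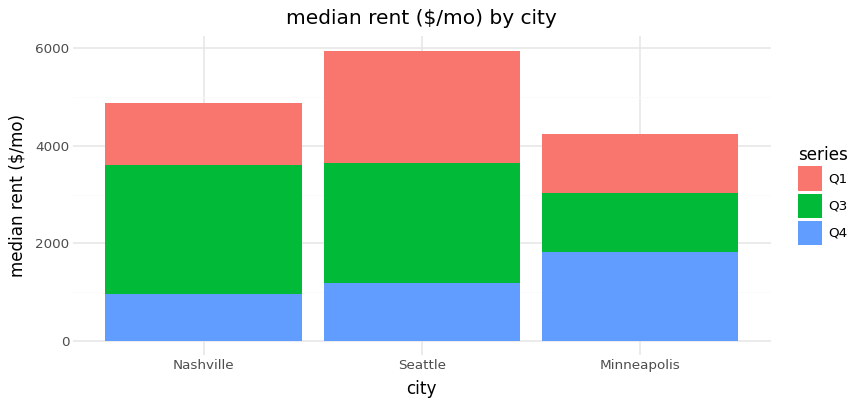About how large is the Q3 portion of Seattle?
≈ 2500

Q3 top ≈ 3500, bottom ≈ 1000; segment ≈ 2500.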